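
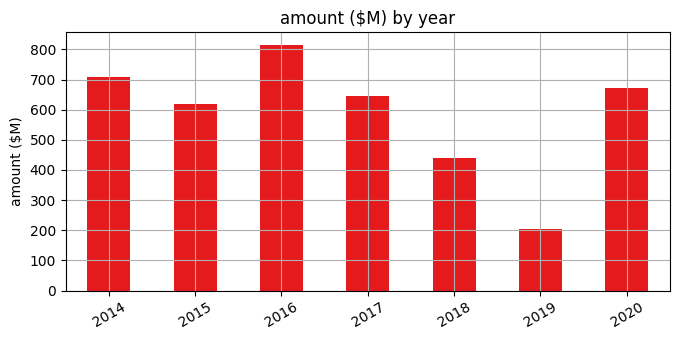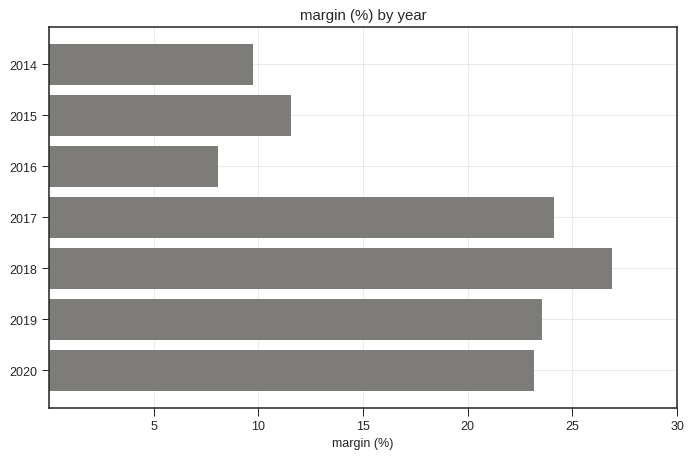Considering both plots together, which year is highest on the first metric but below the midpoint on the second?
2016

Chart 2 median margin (%) ≈ 25; below-median years: 2014, 2015, 2016. Among those, 2016 has the highest amount ($M) (≈ 800).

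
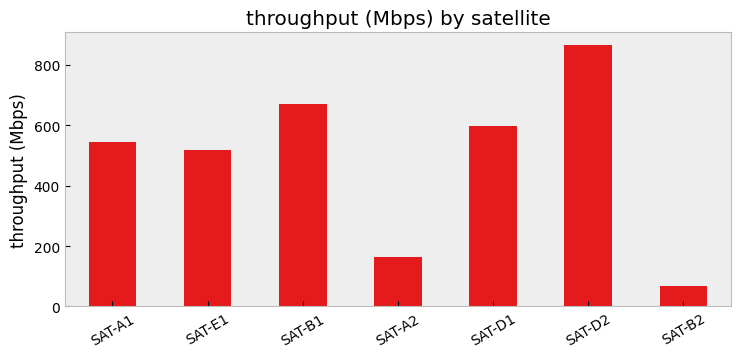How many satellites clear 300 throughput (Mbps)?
Above 300: SAT-A1, SAT-E1, SAT-B1, SAT-D1, SAT-D2.

5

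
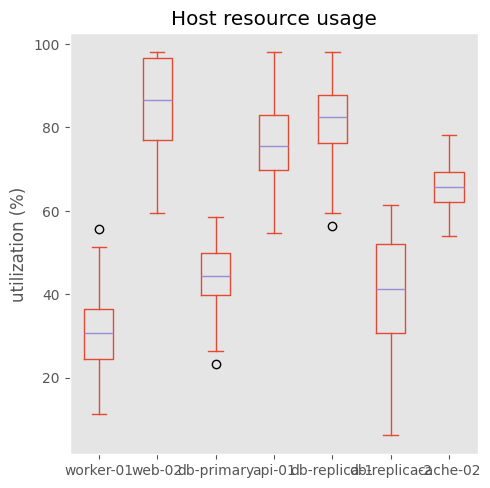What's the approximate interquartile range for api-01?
≈ 15

Q3 ≈ 85, Q1 ≈ 70; IQR ≈ 15.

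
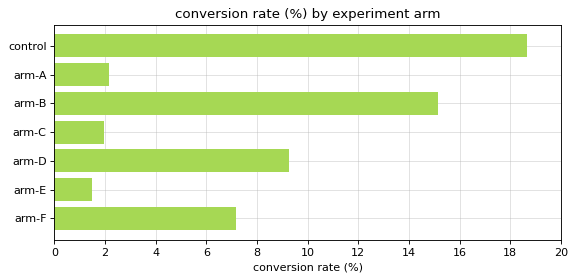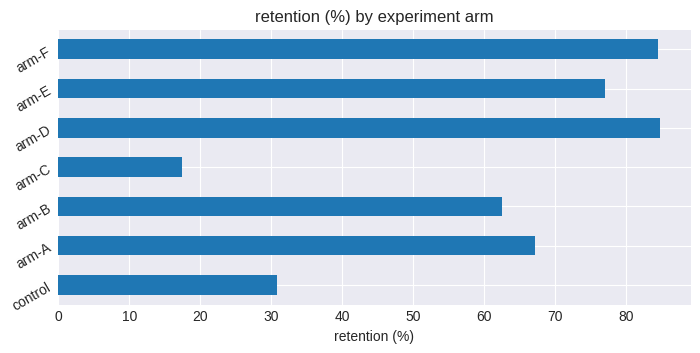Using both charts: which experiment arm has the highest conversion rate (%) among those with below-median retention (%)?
control

Chart 2 median retention (%) ≈ 70; below-median experiment arms: control, arm-B, arm-C. Among those, control has the highest conversion rate (%) (≈ 18).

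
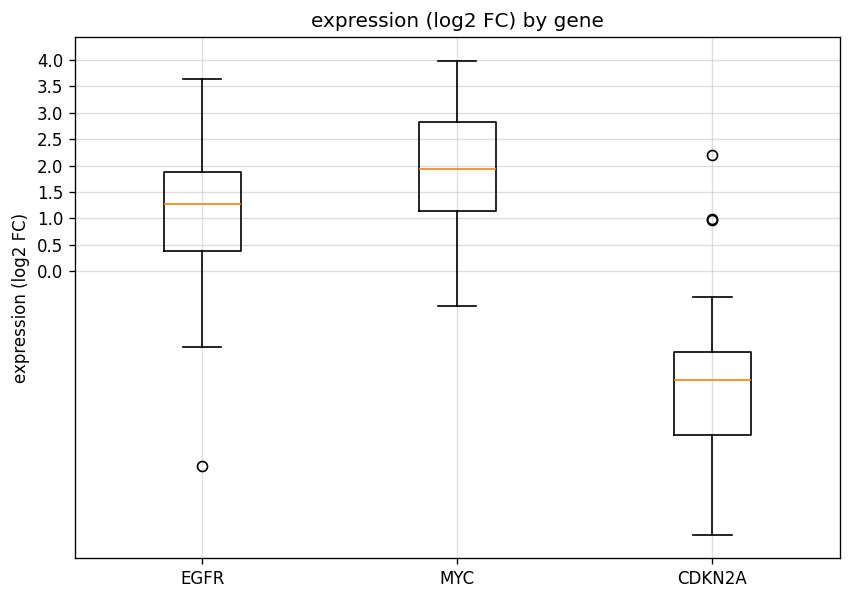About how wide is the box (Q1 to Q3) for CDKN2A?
≈ 1.5

Q3 ≈ -1.5, Q1 ≈ -3.0; IQR ≈ 1.5.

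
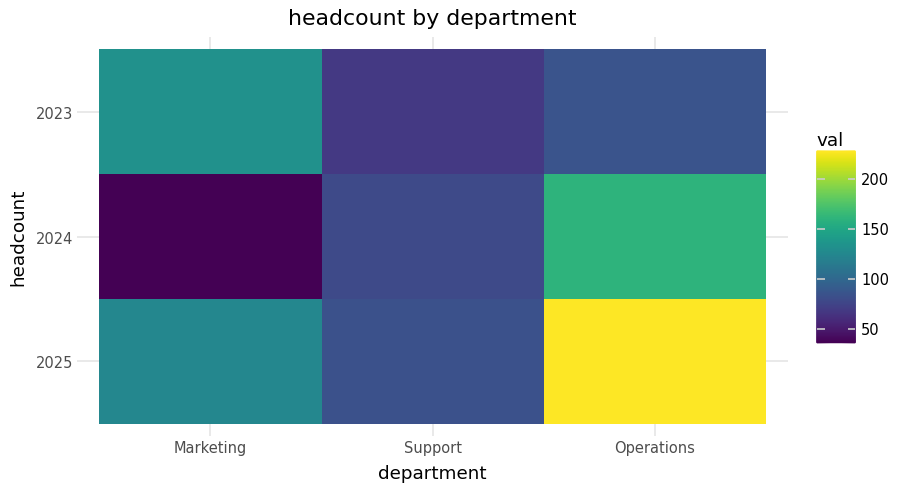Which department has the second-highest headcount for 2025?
Top 3 for 2025: Operations ≈ 220, Marketing ≈ 120, Support ≈ 80.

Marketing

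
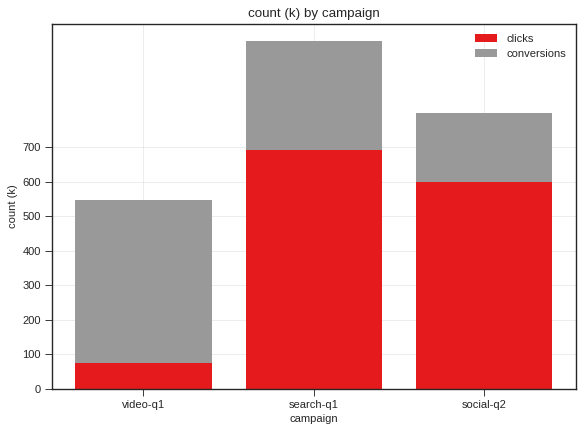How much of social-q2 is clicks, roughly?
clicks top ≈ 600, bottom ≈ 0; segment ≈ 600.

≈ 600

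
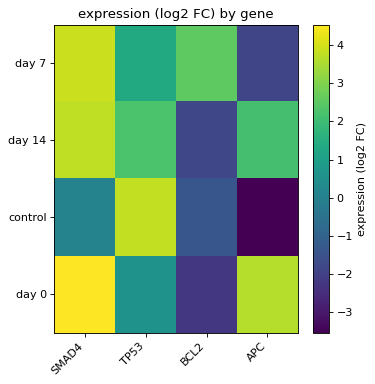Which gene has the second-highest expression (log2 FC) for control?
Top 3 for control: TP53 ≈ 4, SMAD4 ≈ 0, BCL2 ≈ -1.

SMAD4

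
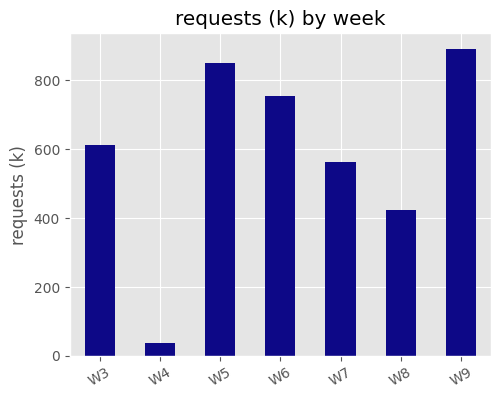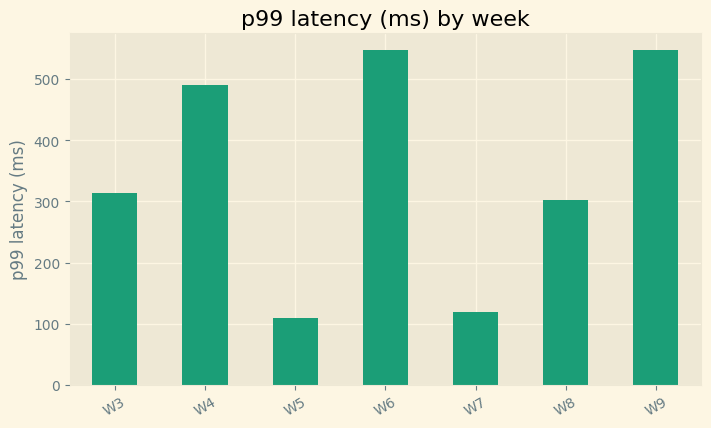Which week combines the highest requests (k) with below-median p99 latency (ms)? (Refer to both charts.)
W5

Chart 2 median p99 latency (ms) ≈ 300; below-median weeks: W5, W7, W8. Among those, W5 has the highest requests (k) (≈ 900).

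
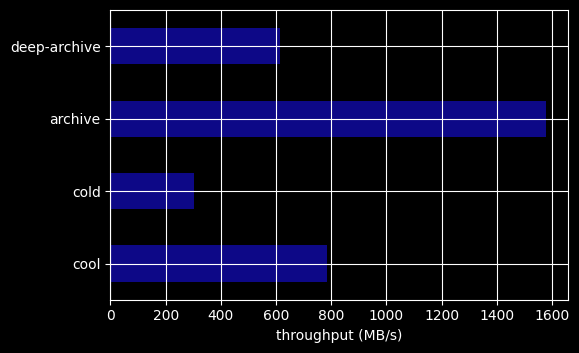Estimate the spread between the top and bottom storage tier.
Max archive ≈ 1600, min cold ≈ 400; range ≈ 1200.

≈ 1200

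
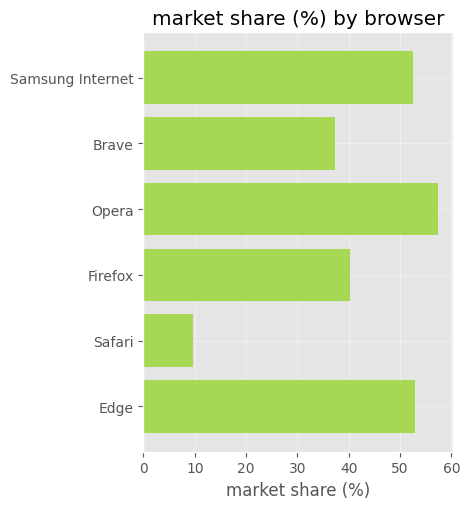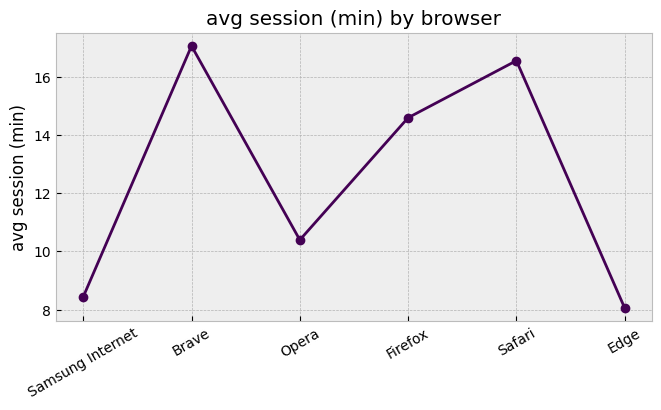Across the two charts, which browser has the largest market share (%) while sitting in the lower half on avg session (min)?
Chart 2 median avg session (min) ≈ 12; below-median browsers: Samsung Internet, Opera, Edge. Among those, Opera has the highest market share (%) (≈ 60).

Opera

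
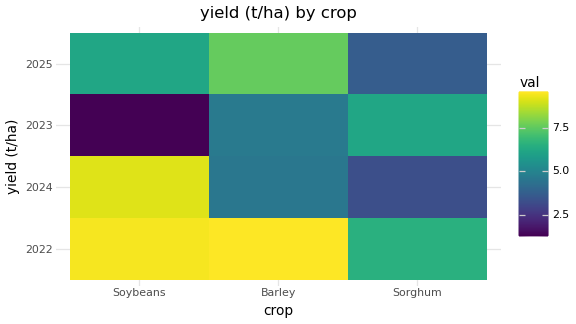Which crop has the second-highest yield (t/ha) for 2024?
Top 3 for 2024: Soybeans ≈ 9, Barley ≈ 5, Sorghum ≈ 3.

Barley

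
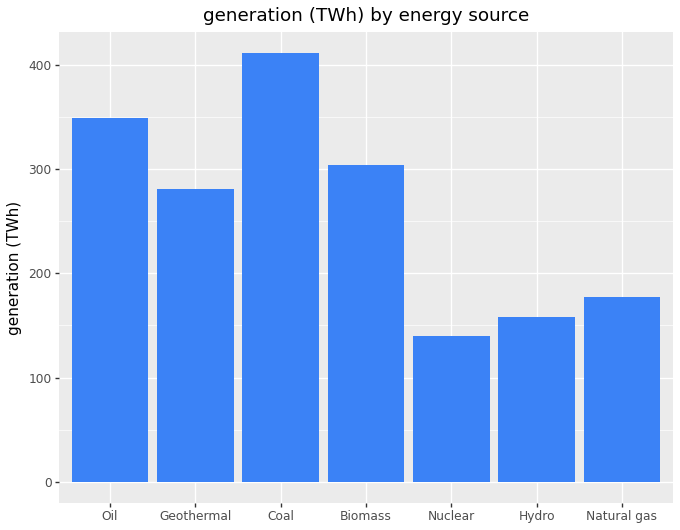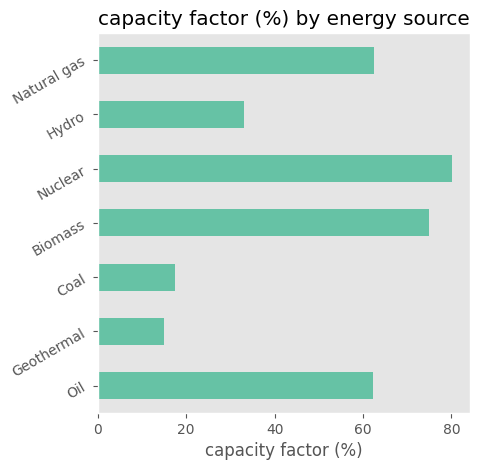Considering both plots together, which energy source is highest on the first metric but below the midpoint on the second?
Coal

Chart 2 median capacity factor (%) ≈ 60; below-median energy sources: Geothermal, Coal, Hydro. Among those, Coal has the highest generation (TWh) (≈ 400).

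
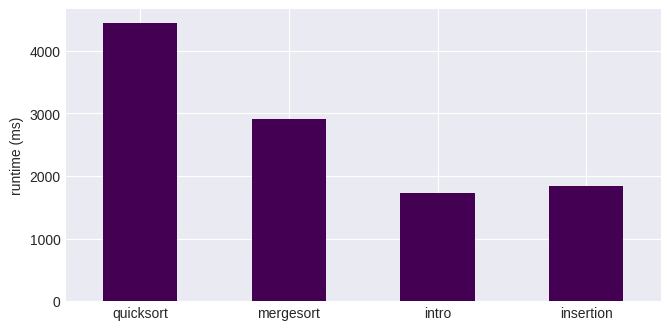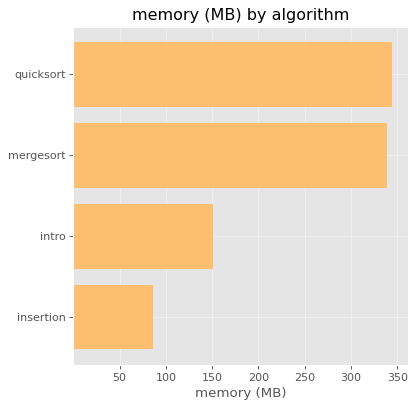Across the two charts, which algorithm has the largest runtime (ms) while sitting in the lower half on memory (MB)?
Chart 2 median memory (MB) ≈ 250; below-median algorithms: intro, insertion. Among those, insertion has the highest runtime (ms) (≈ 2000).

insertion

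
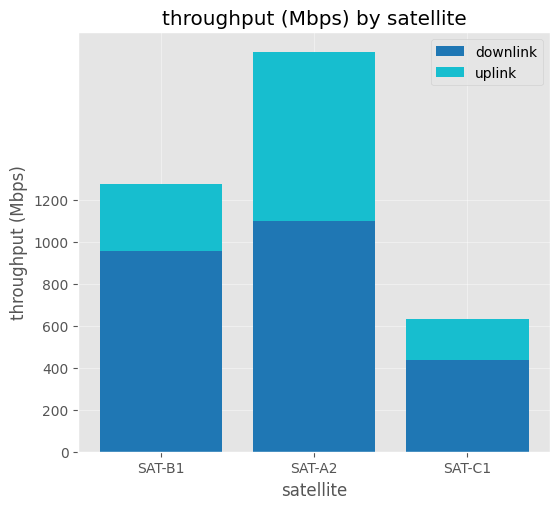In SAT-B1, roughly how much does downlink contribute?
downlink top ≈ 1000, bottom ≈ 0; segment ≈ 1000.

≈ 1000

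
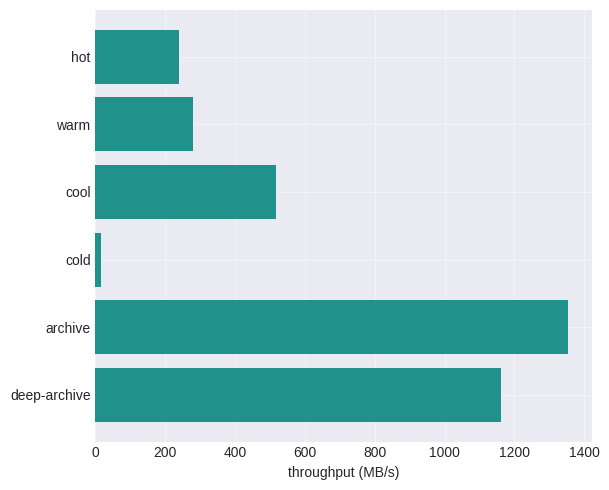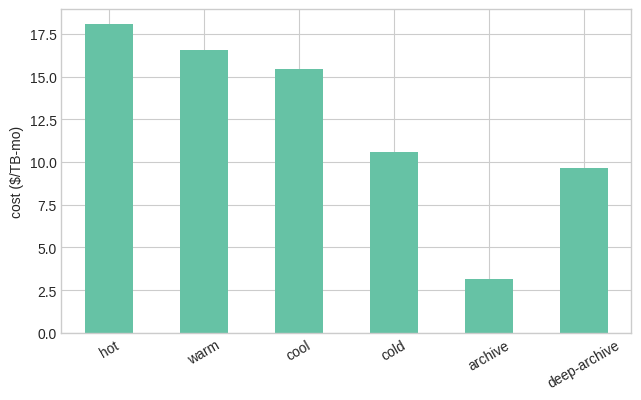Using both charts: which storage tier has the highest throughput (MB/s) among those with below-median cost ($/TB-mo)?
Chart 2 median cost ($/TB-mo) ≈ 14; below-median storage tiers: cold, archive, deep-archive. Among those, archive has the highest throughput (MB/s) (≈ 1400).

archive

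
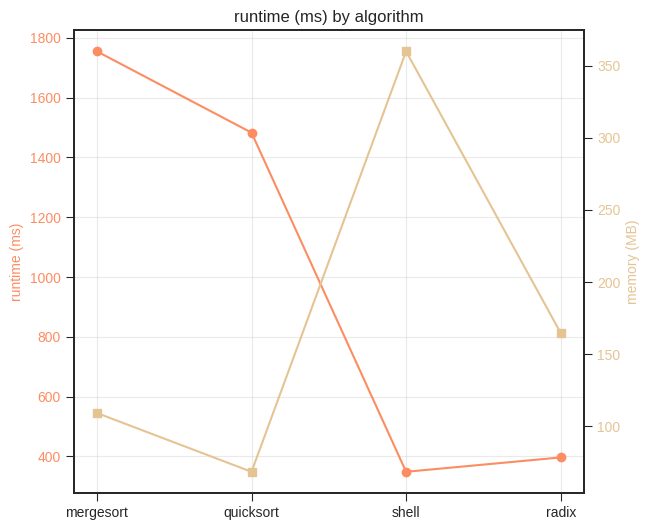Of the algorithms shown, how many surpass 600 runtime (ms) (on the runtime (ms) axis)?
2

Above 600: mergesort, quicksort.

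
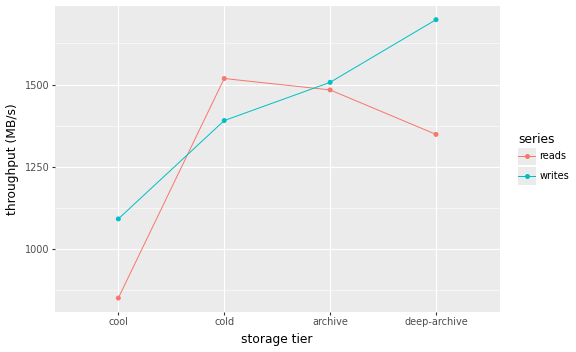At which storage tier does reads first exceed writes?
cool: reads ≈ 900 vs writes ≈ 1100 (not yet); cold: reads ≈ 1500 vs writes ≈ 1400 (first crossover).

cold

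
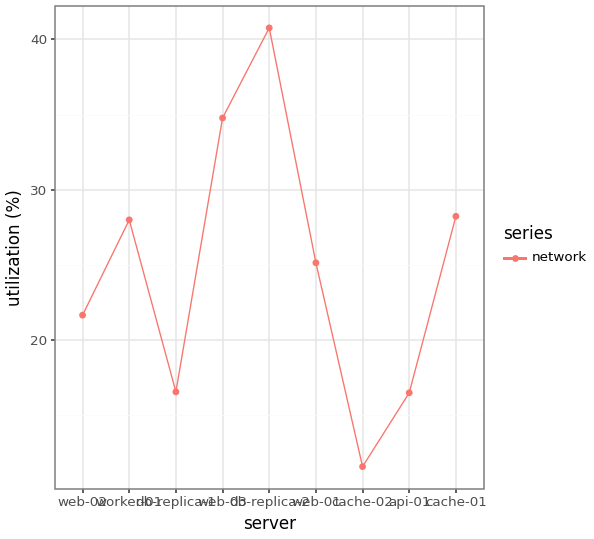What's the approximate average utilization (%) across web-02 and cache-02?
≈ 15

(20 + 10) / 2 ≈ 15.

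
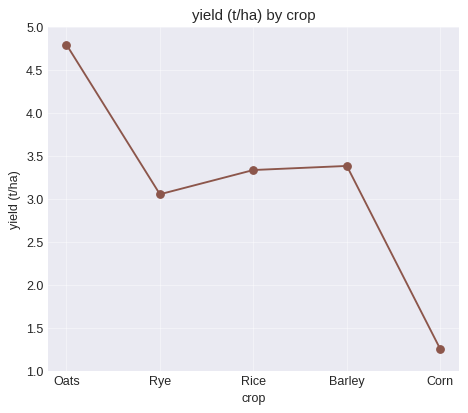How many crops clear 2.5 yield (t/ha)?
Above 2.5: Oats, Rye, Rice, Barley.

4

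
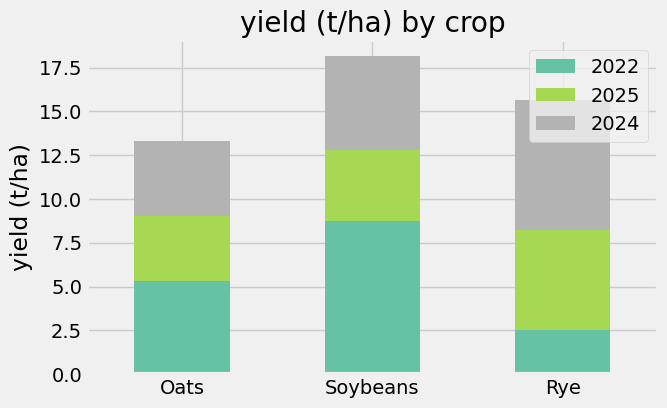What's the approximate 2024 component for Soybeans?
≈ 6

2024 top ≈ 18, bottom ≈ 12; segment ≈ 6.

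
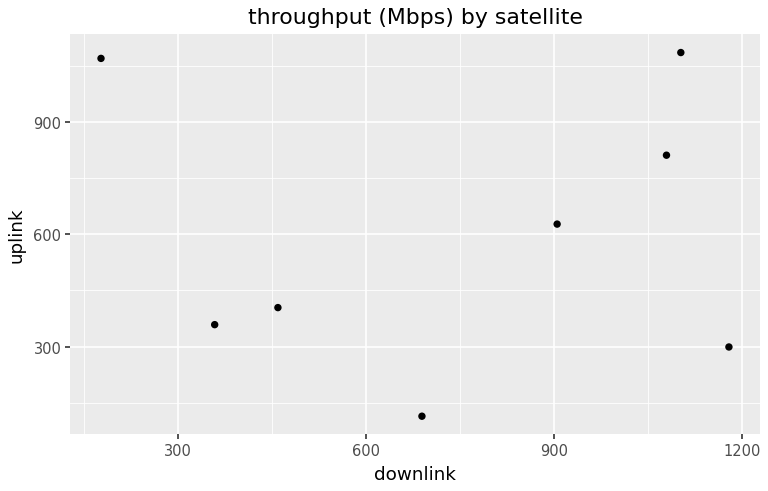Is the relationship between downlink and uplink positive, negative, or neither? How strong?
no clear correlation

Points are roughly uncorrelated; weak (|r| ≈ 0.0).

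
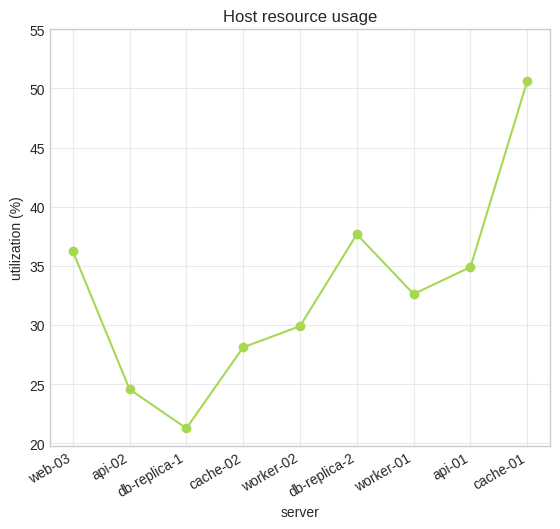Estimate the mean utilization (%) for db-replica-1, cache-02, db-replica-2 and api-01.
≈ 31

(20 + 30 + 40 + 35) / 4 ≈ 31.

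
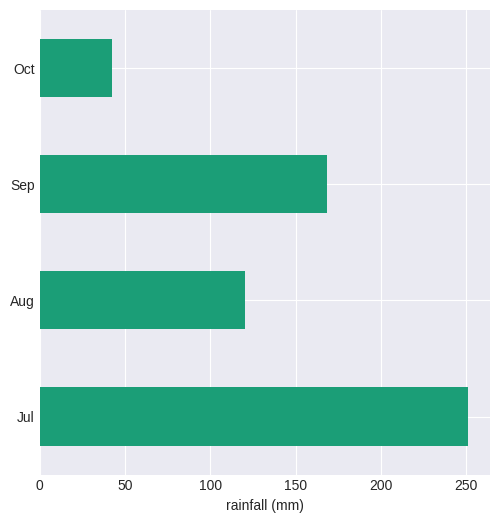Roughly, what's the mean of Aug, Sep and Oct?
(125 + 175 + 50) / 3 ≈ 117.

≈ 117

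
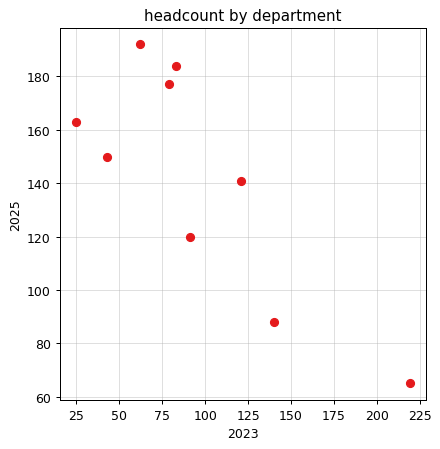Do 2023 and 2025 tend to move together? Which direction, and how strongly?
negative, strong

Points are negatively correlated; strong (|r| ≈ 0.8).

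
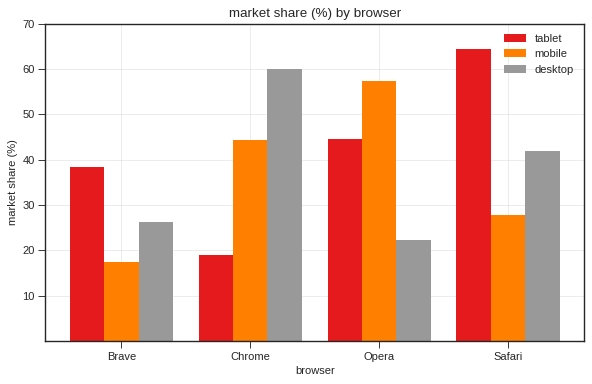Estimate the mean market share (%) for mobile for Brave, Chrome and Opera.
≈ 40

(20 + 40 + 60) / 3 ≈ 40.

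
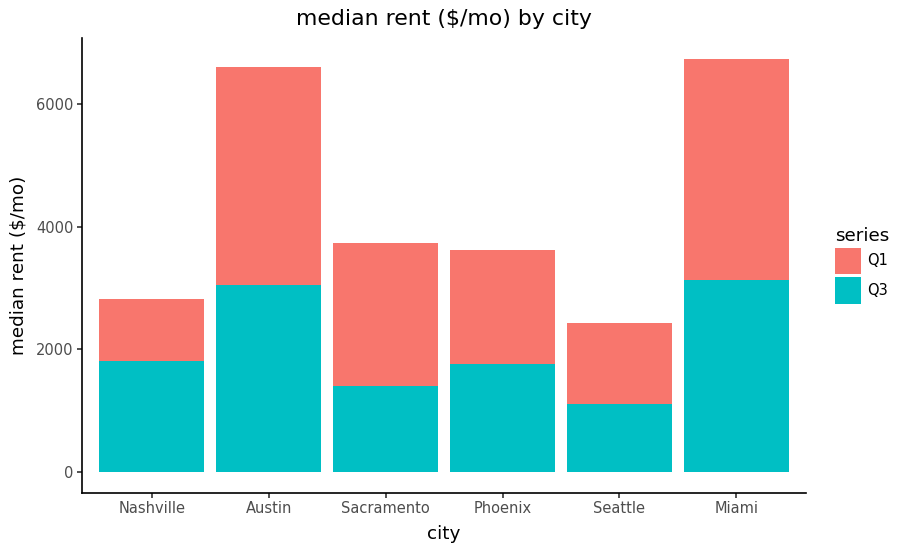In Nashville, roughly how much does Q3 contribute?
Q3 top ≈ 2000, bottom ≈ 0; segment ≈ 2000.

≈ 2000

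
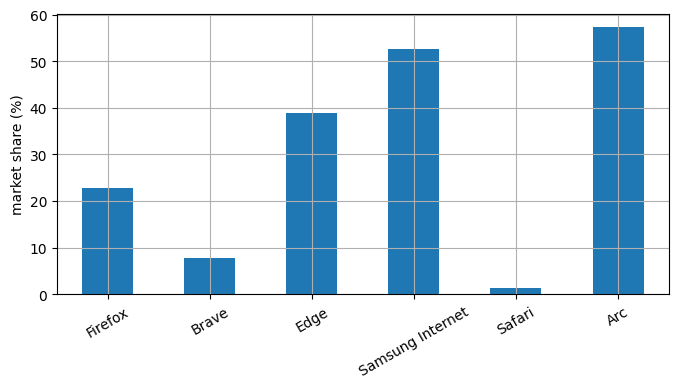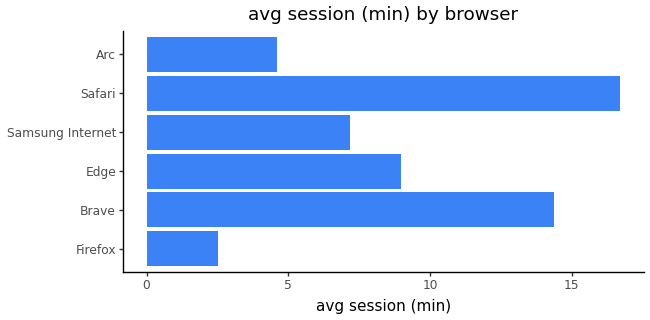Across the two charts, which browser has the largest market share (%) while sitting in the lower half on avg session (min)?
Chart 2 median avg session (min) ≈ 8; below-median browsers: Firefox, Samsung Internet, Arc. Among those, Arc has the highest market share (%) (≈ 60).

Arc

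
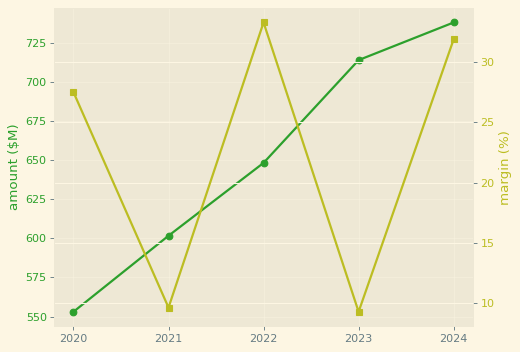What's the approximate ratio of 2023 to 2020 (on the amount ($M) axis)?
≈ 1.29×

2023 ≈ 720, 2020 ≈ 560; 720/560 ≈ 1.29.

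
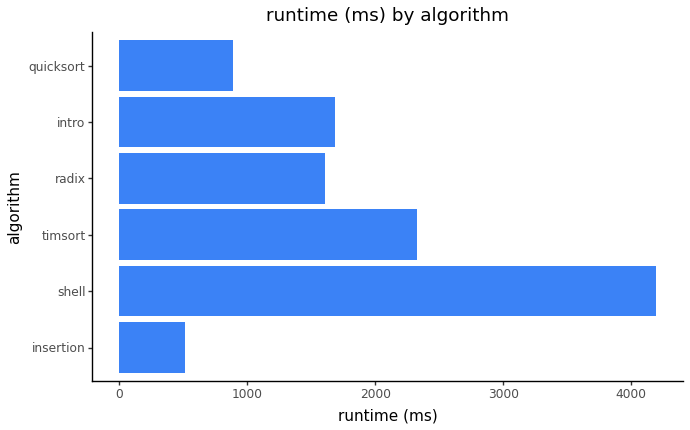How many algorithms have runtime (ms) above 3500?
1

Above 3500: shell.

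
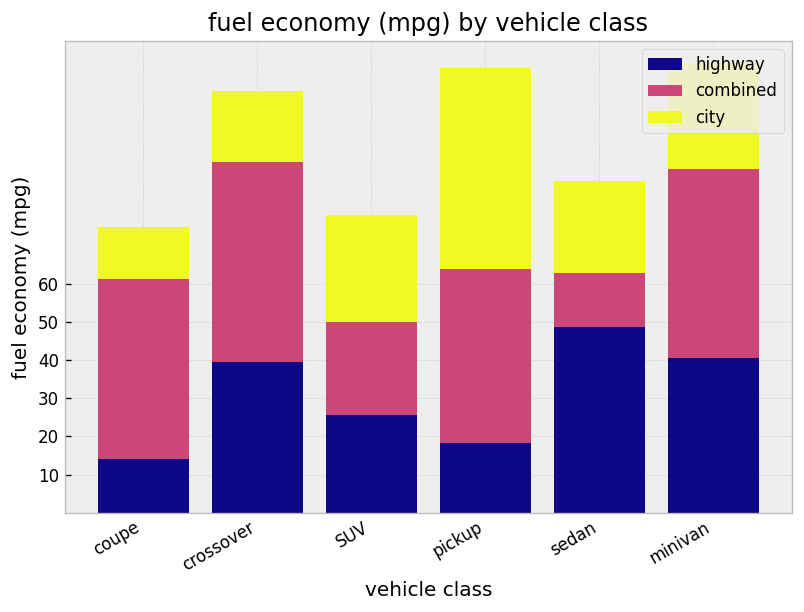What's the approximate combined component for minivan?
combined top ≈ 90, bottom ≈ 40; segment ≈ 50.

≈ 50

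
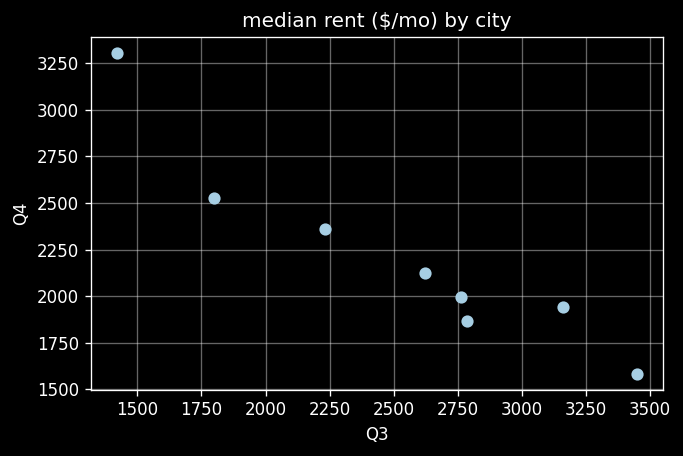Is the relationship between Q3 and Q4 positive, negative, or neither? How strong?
Points are negatively correlated; strong (|r| ≈ 0.9).

negative, strong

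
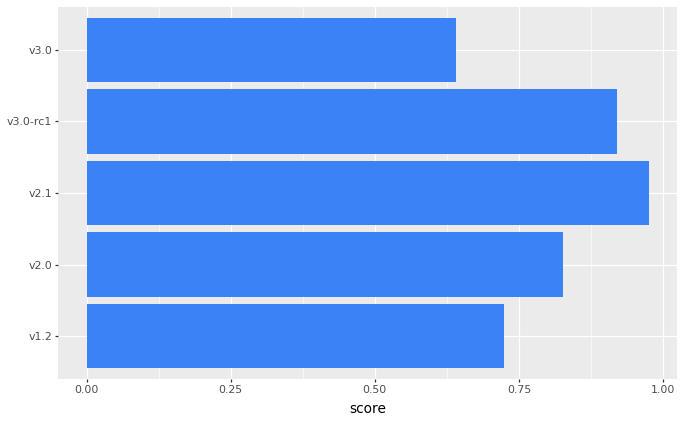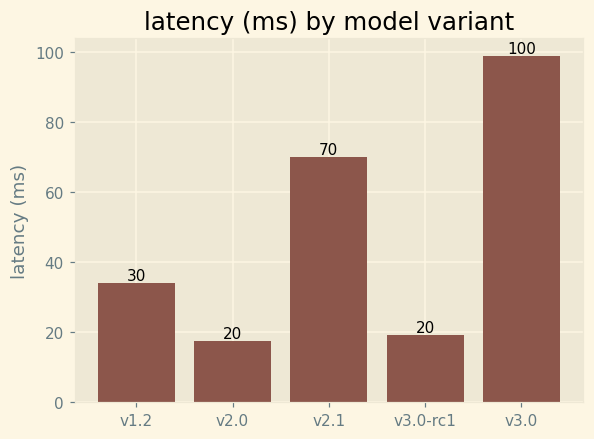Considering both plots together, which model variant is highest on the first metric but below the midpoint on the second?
Chart 2 median latency (ms) ≈ 30; below-median model variants: v2.0, v3.0-rc1. Among those, v3.0-rc1 has the highest score (≈ 0.9).

v3.0-rc1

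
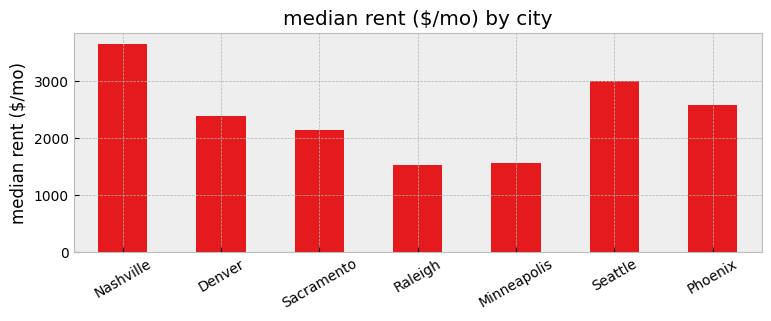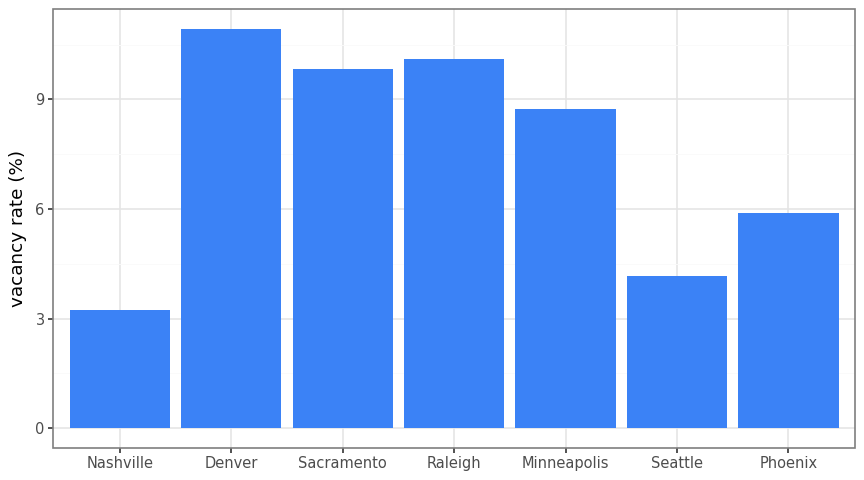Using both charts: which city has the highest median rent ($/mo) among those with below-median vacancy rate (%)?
Chart 2 median vacancy rate (%) ≈ 8; below-median cities: Nashville, Seattle, Phoenix. Among those, Nashville has the highest median rent ($/mo) (≈ 3500).

Nashville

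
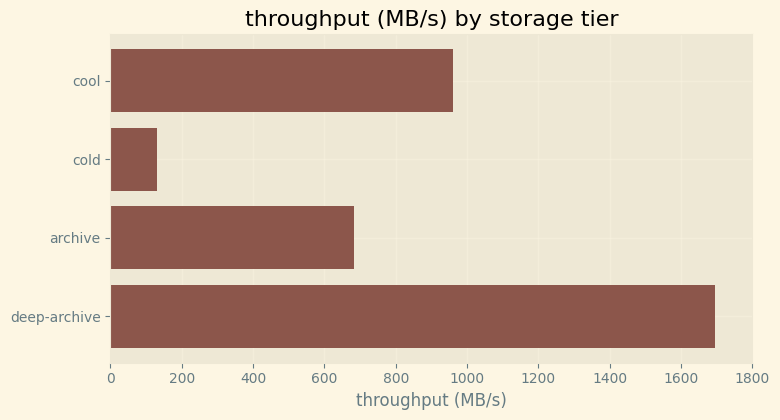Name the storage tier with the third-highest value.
archive

Top 4: deep-archive ≈ 1600, cool ≈ 1000, archive ≈ 600, cold ≈ 200.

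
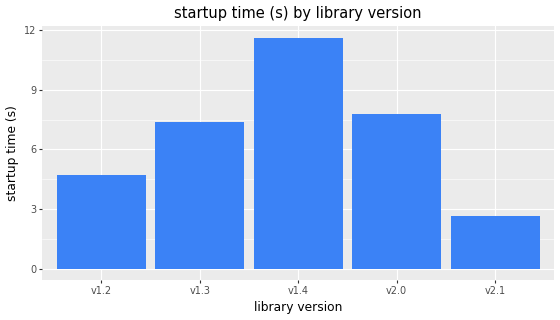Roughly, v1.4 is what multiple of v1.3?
v1.4 ≈ 12, v1.3 ≈ 7; 12/7 ≈ 1.71.

≈ 1.71×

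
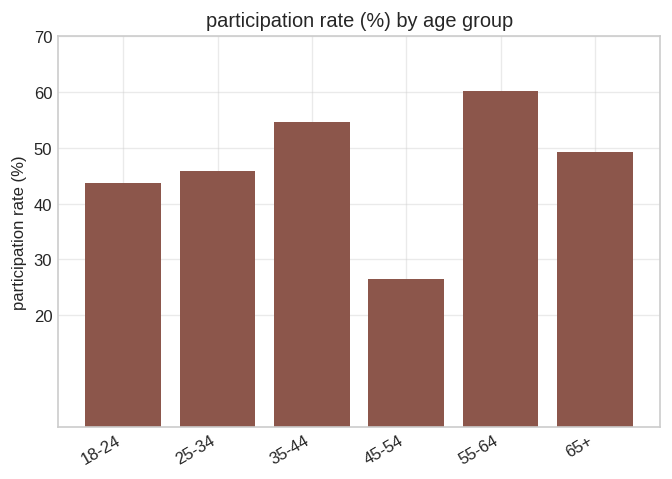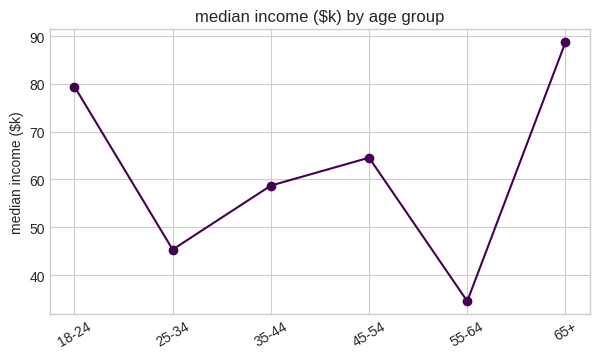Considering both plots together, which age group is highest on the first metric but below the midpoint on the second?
Chart 2 median median income ($k) ≈ 60; below-median age groups: 25-34, 35-44, 55-64. Among those, 55-64 has the highest participation rate (%) (≈ 60).

55-64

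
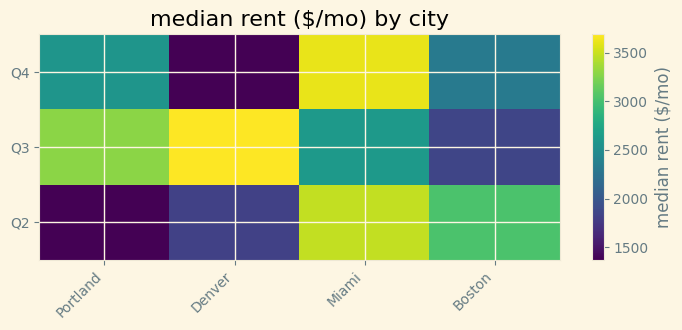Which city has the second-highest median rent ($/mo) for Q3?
Portland

Top 3 for Q3: Denver ≈ 3600, Portland ≈ 3200, Miami ≈ 2600.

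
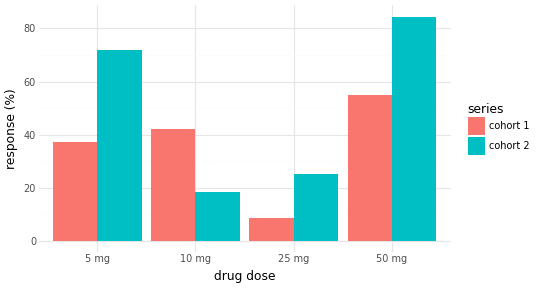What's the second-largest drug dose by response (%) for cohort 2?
5 mg

Top 3 for cohort 2: 50 mg ≈ 80, 5 mg ≈ 70, 25 mg ≈ 30.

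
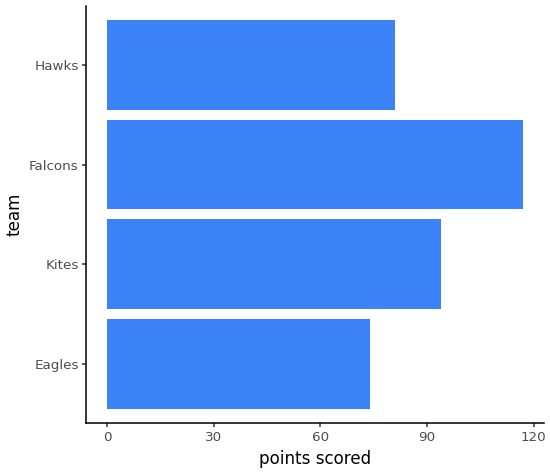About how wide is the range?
≈ 50

Max Falcons ≈ 120, min Eagles ≈ 70; range ≈ 50.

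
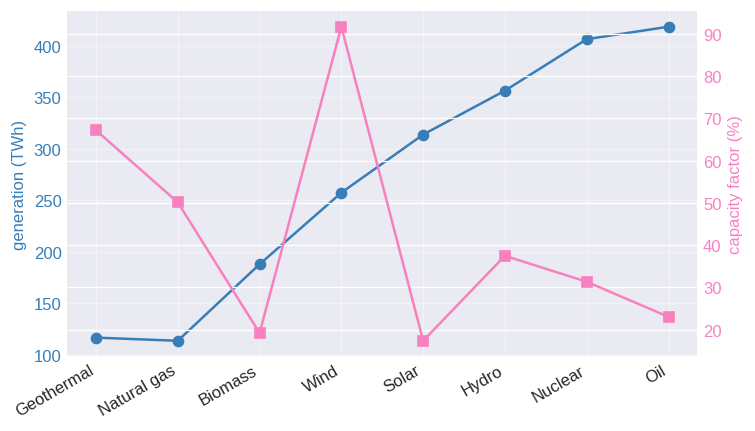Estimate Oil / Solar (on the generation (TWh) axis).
Oil ≈ 400, Solar ≈ 300; 400/300 ≈ 1.33.

≈ 1.33×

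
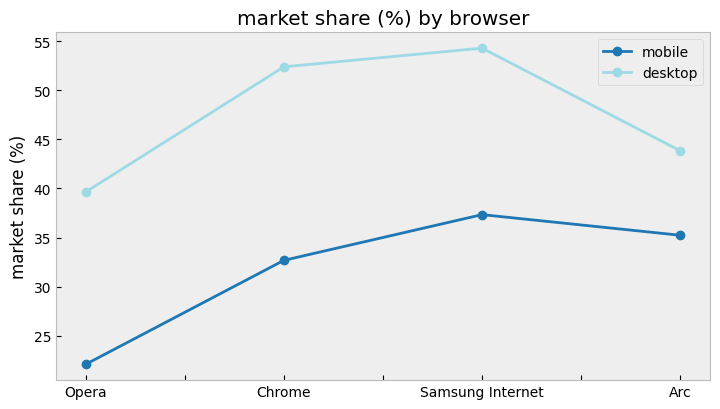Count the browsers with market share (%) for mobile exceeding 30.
Above 30: Chrome, Samsung Internet, Arc.

3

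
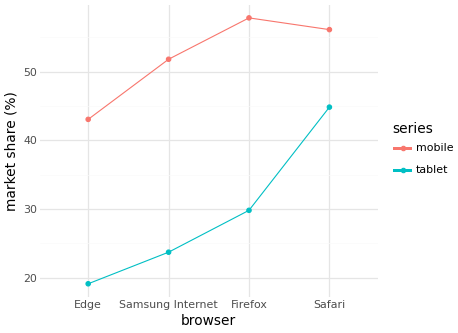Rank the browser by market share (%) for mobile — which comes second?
Safari

Top 3 for mobile: Firefox ≈ 60, Safari ≈ 55, Samsung Internet ≈ 50.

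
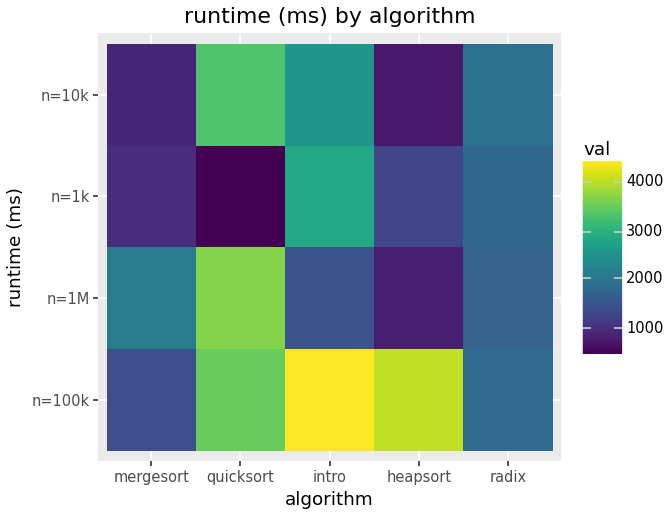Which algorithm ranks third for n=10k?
Top 4 for n=10k: quicksort ≈ 3500, intro ≈ 2500, radix ≈ 2000, mergesort ≈ 1000.

radix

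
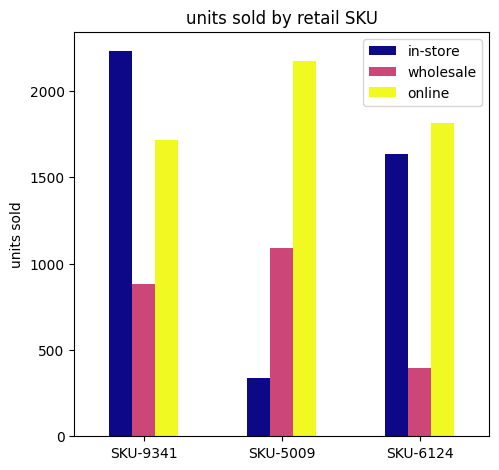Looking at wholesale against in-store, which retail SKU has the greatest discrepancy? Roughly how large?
SKU-9341: wholesale ≈ 800, in-store ≈ 2200 → gap ≈ 1400. Next-largest (SKU-6124) is only ≈ 1200.

SKU-9341, ≈ 1400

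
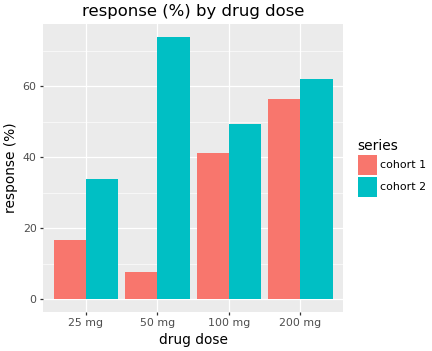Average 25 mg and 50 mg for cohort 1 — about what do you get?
≈ 15

(20 + 10) / 2 ≈ 15.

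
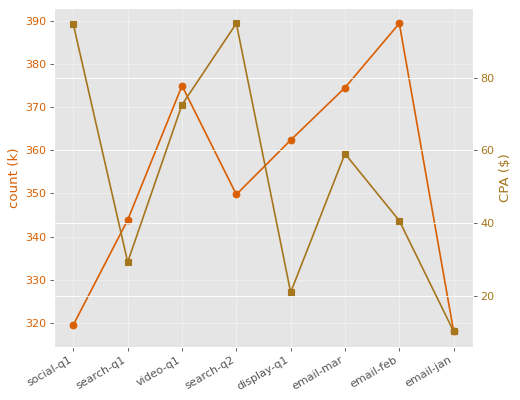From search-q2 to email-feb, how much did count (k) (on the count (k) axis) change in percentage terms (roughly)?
≈ +11.4%

search-q2 ≈ 350, email-feb ≈ 390; (390 − 350) / 350 ≈ +11.4%.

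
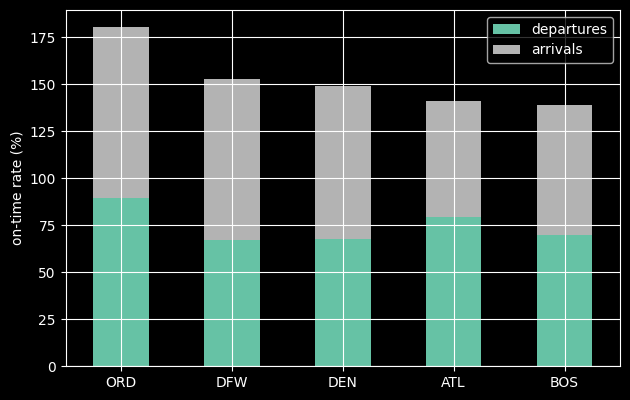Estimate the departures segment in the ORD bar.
departures top ≈ 80, bottom ≈ 0; segment ≈ 80.

≈ 80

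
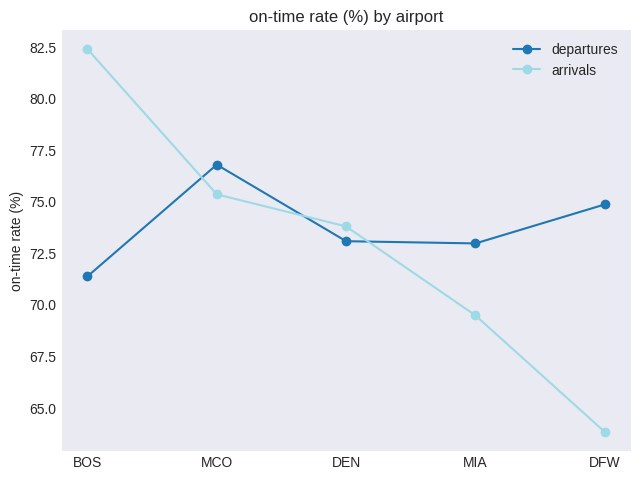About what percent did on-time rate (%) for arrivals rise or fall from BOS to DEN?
BOS ≈ 82, DEN ≈ 74; (74 − 82) / 82 ≈ -9.8%.

≈ -9.8%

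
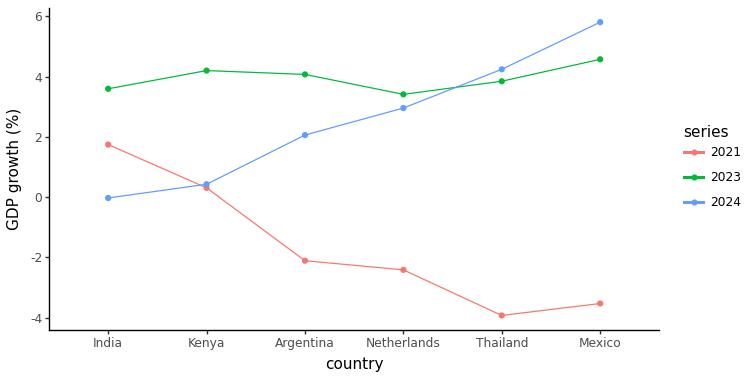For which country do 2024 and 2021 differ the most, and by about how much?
Mexico: 2024 ≈ 6, 2021 ≈ -4 → gap ≈ 10. Next-largest (Thailand) is only ≈ 8.

Mexico, ≈ 10 %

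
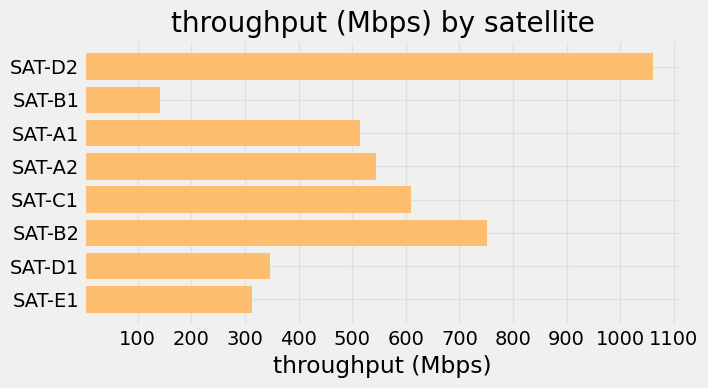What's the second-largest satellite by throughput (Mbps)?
SAT-B2

Top 3: SAT-D2 ≈ 1100, SAT-B2 ≈ 800, SAT-C1 ≈ 600.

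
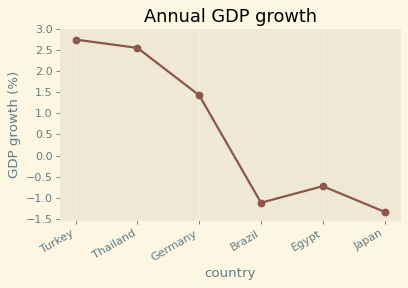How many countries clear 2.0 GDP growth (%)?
2

Above 2.0: Turkey, Thailand.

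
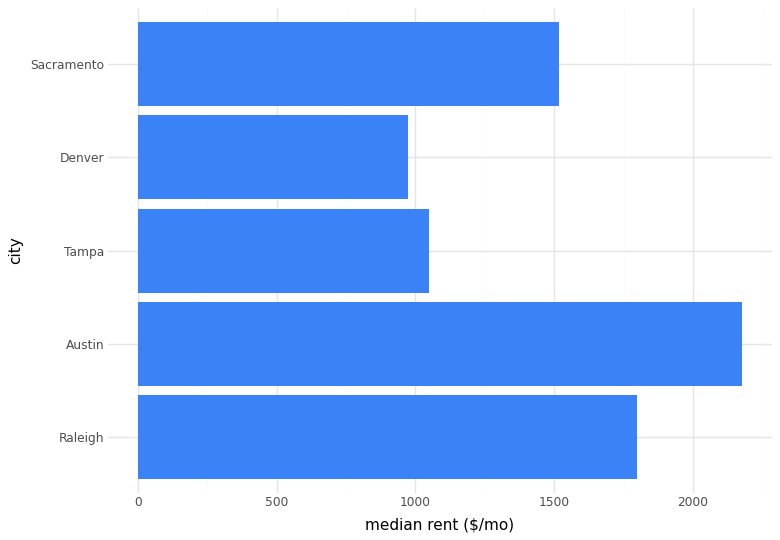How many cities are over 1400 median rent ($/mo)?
Above 1400: Raleigh, Austin, Sacramento.

3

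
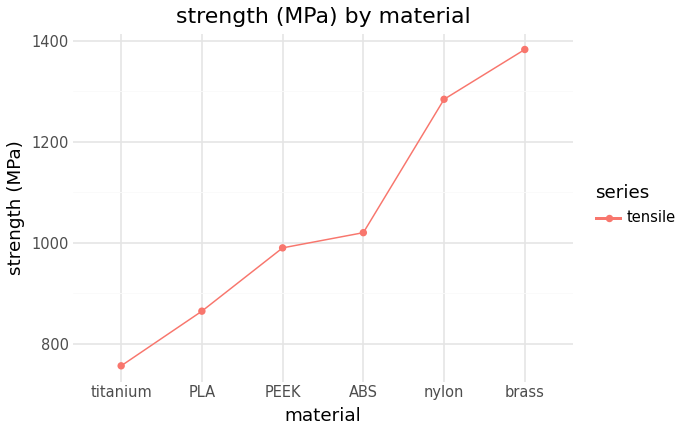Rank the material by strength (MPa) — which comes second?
Top 3: brass ≈ 1400, nylon ≈ 1300, ABS ≈ 1000.

nylon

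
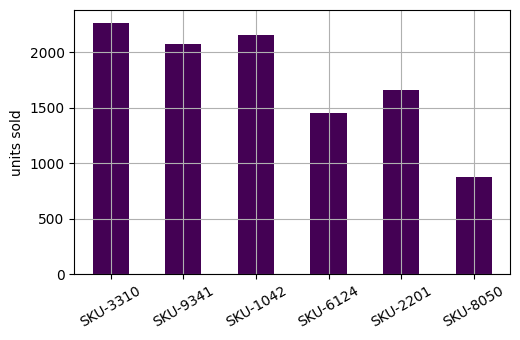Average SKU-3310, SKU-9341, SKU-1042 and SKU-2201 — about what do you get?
(2200 + 2000 + 2200 + 1600) / 4 ≈ 2000.

≈ 2000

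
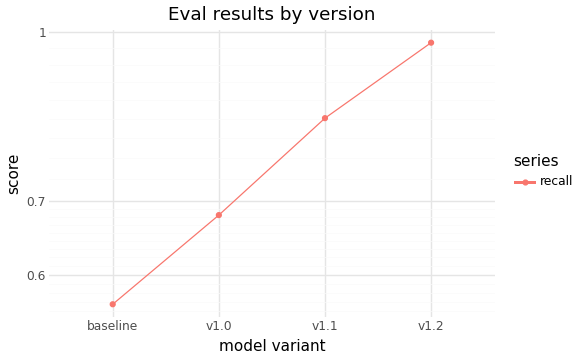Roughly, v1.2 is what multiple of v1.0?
≈ 1.43×

v1.2 ≈ 1.00, v1.0 ≈ 0.70; 1.00/0.70 ≈ 1.43.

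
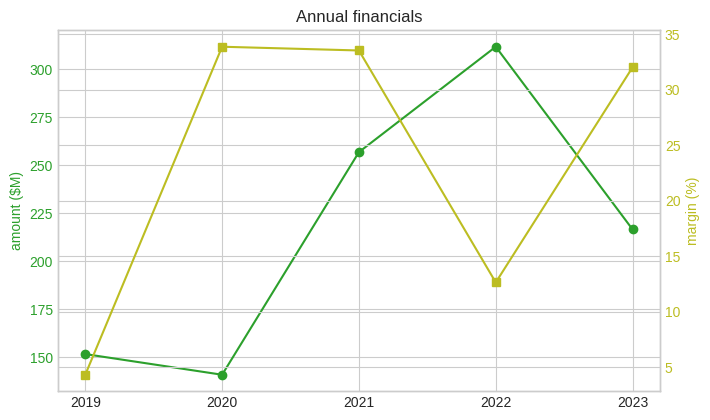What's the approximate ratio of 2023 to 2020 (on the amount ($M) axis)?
2023 ≈ 220, 2020 ≈ 140; 220/140 ≈ 1.57.

≈ 1.57×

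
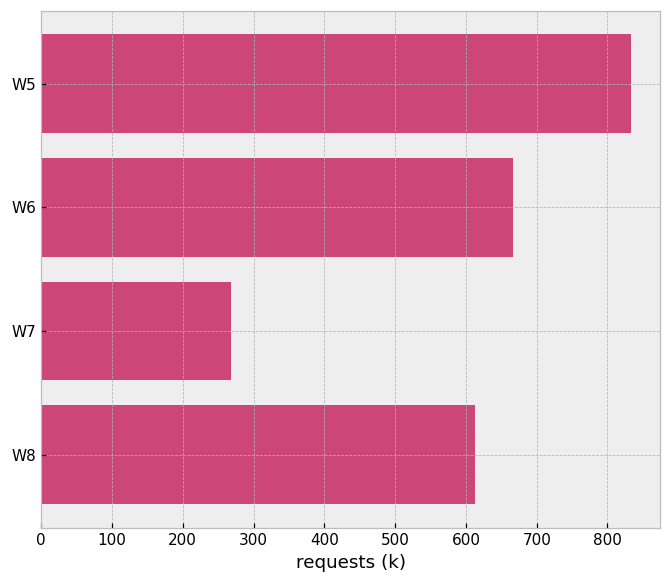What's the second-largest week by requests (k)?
W6

Top 3: W5 ≈ 800, W6 ≈ 700, W8 ≈ 600.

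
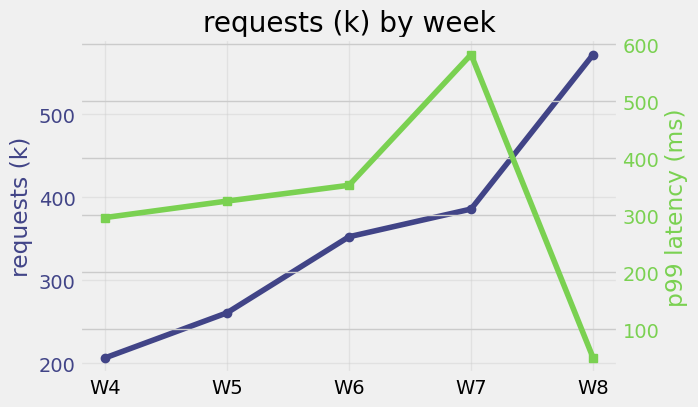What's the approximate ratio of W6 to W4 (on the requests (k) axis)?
≈ 1.75×

W6 ≈ 350, W4 ≈ 200; 350/200 ≈ 1.75.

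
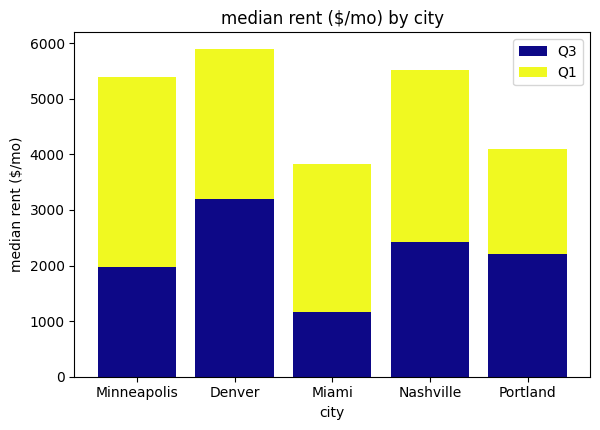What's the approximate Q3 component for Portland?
≈ 2000

Q3 top ≈ 2000, bottom ≈ 0; segment ≈ 2000.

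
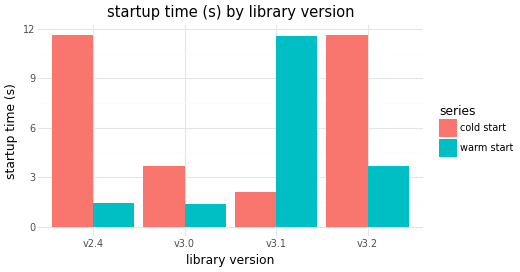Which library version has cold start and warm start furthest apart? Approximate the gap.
v2.4: cold start ≈ 12, warm start ≈ 1 → gap ≈ 11. Next-largest (v3.1) is only ≈ 10.

v2.4, ≈ 11 s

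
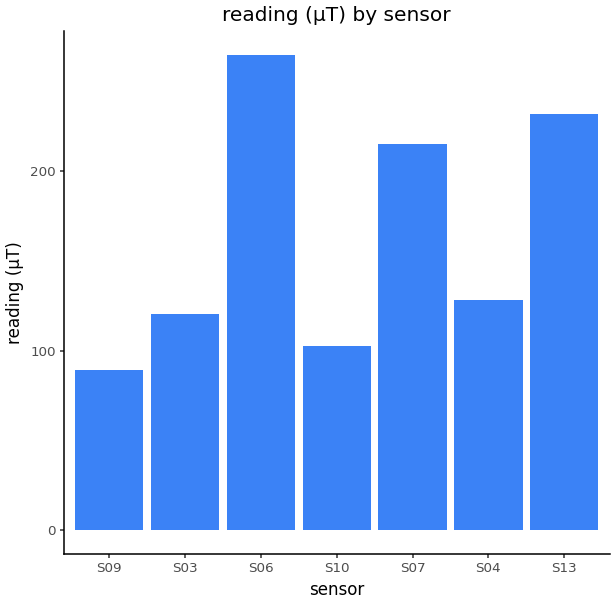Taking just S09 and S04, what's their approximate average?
(100 + 125) / 2 ≈ 112.

≈ 112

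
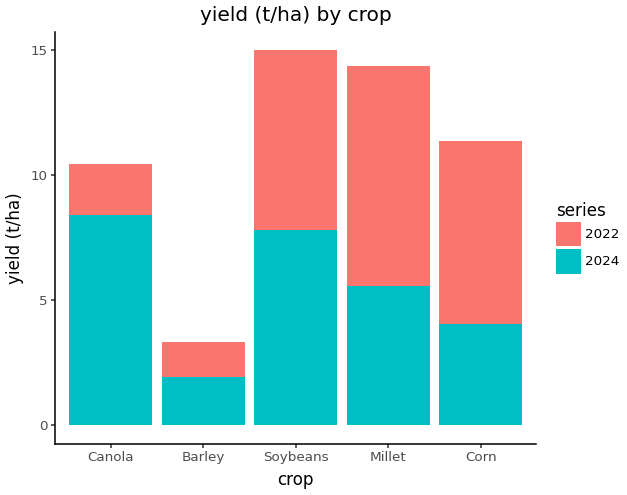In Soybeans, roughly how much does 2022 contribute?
≈ 6

2022 top ≈ 14, bottom ≈ 8; segment ≈ 6.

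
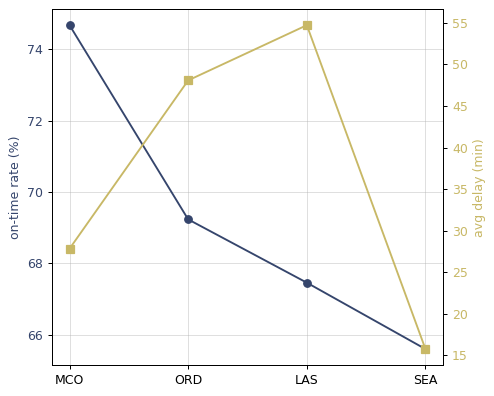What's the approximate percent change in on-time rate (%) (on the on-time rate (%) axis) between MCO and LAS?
MCO ≈ 75, LAS ≈ 67; (67 − 75) / 75 ≈ -10.7%.

≈ -10.7%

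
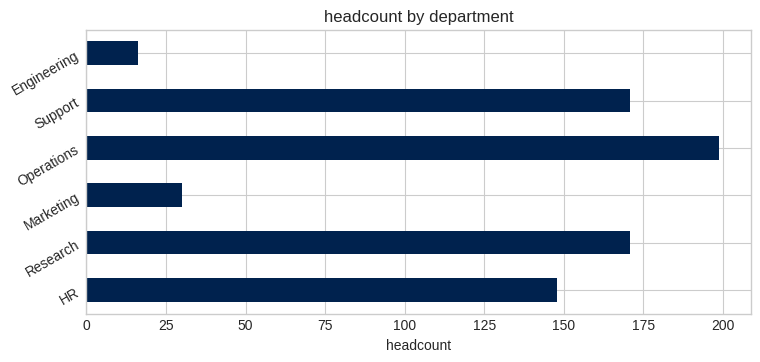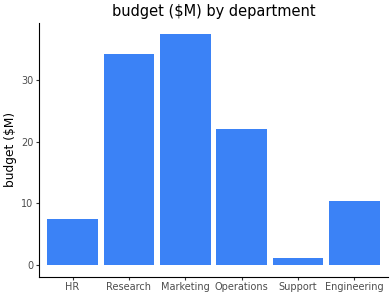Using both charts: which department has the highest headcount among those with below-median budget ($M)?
Support

Chart 2 median budget ($M) ≈ 15; below-median departments: HR, Support, Engineering. Among those, Support has the highest headcount (≈ 180).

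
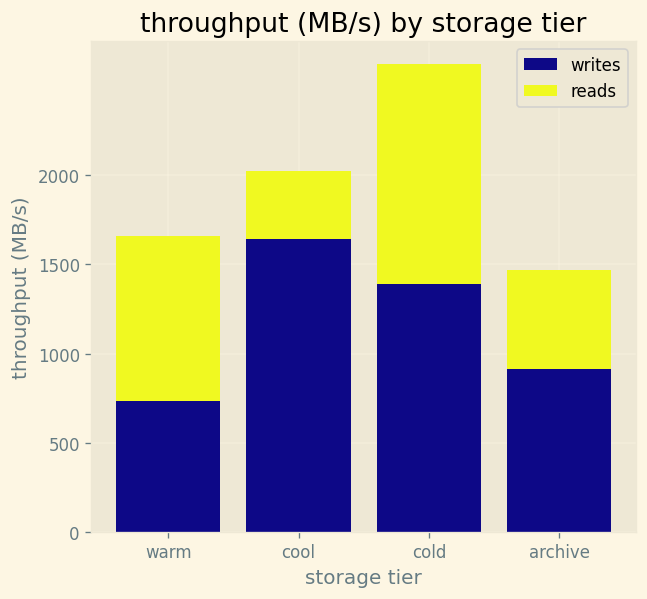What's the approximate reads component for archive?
reads top ≈ 1500, bottom ≈ 1000; segment ≈ 500.

≈ 500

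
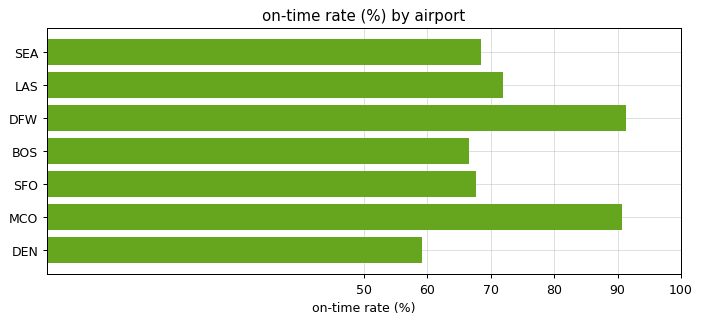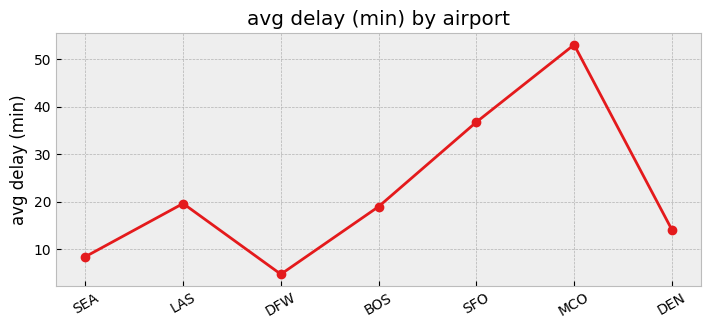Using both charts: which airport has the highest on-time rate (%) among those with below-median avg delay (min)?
Chart 2 median avg delay (min) ≈ 20; below-median airports: SEA, DFW, DEN. Among those, DFW has the highest on-time rate (%) (≈ 90).

DFW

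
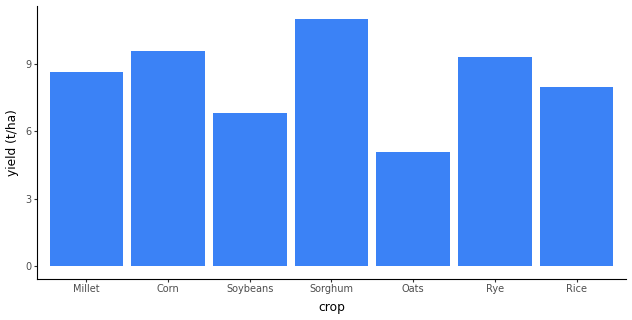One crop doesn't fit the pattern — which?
Oats

Oats ≈ 5; the rest sit between ≈ 7 and ≈ 11.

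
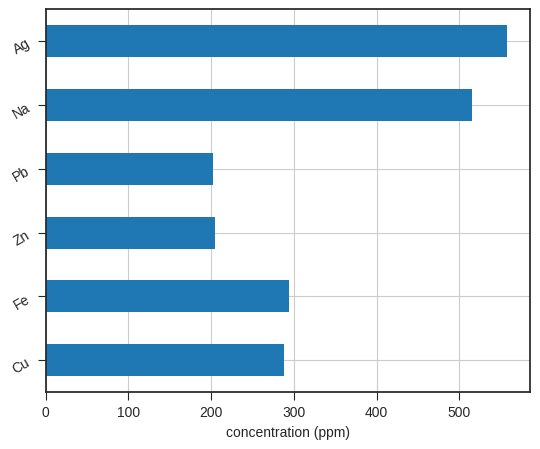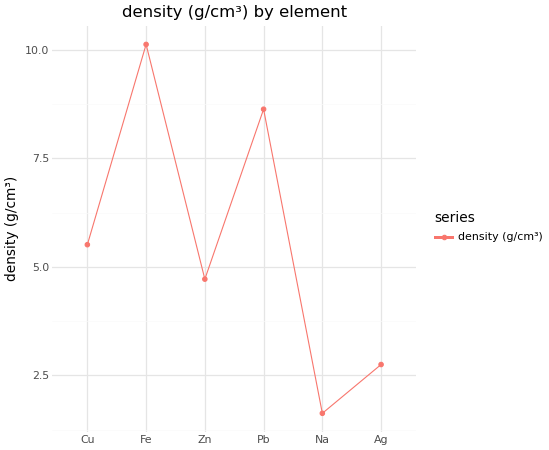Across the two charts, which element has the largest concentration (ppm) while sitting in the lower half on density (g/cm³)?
Ag

Chart 2 median density (g/cm³) ≈ 5; below-median elements: Zn, Na, Ag. Among those, Ag has the highest concentration (ppm) (≈ 600).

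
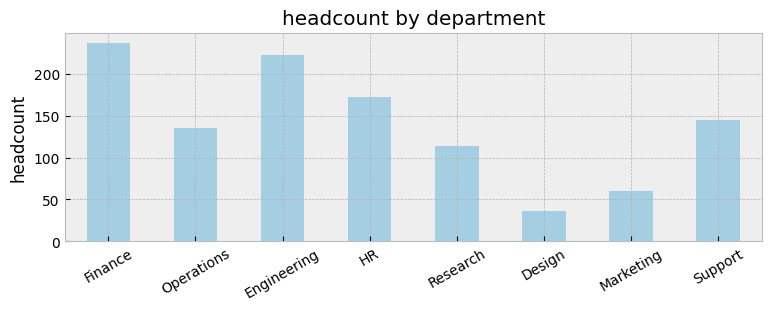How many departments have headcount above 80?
6

Above 80: Finance, Operations, Engineering, HR, Research, Support.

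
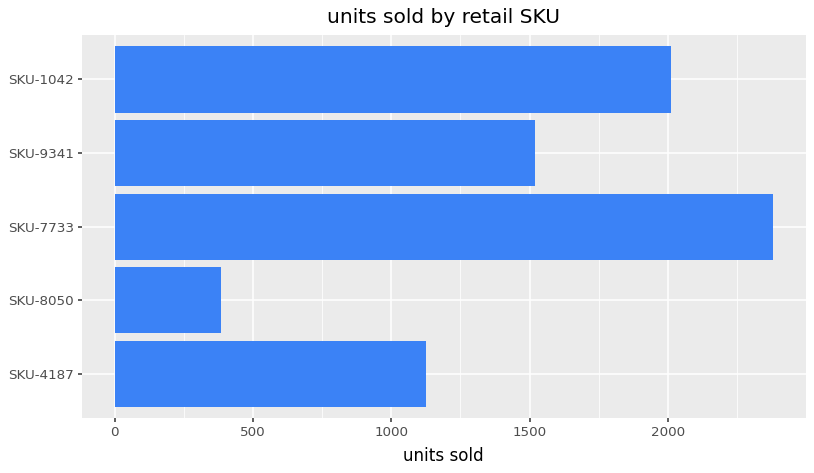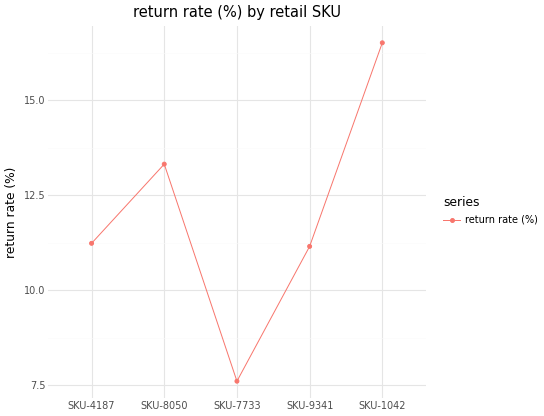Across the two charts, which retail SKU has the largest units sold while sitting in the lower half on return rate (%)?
Chart 2 median return rate (%) ≈ 12; below-median retail SKUs: SKU-7733, SKU-9341. Among those, SKU-7733 has the highest units sold (≈ 2500).

SKU-7733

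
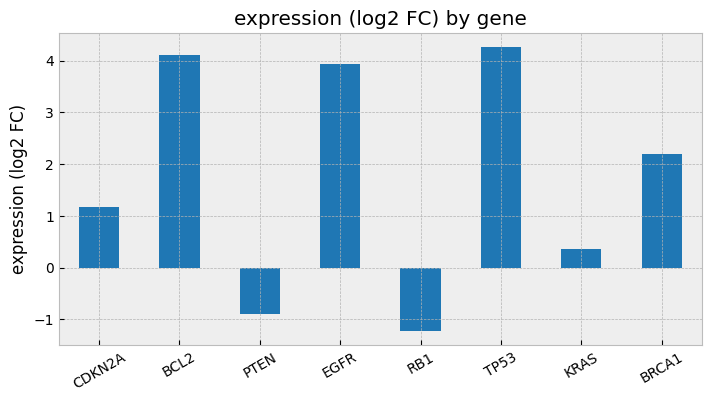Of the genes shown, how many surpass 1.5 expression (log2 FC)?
Above 1.5: BCL2, EGFR, TP53, BRCA1.

4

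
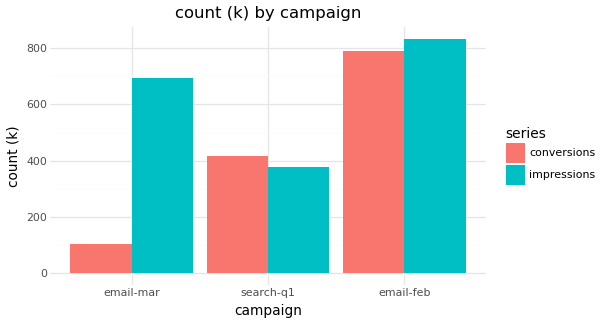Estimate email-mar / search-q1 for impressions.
≈ 1.75×

email-mar ≈ 700, search-q1 ≈ 400; 700/400 ≈ 1.75.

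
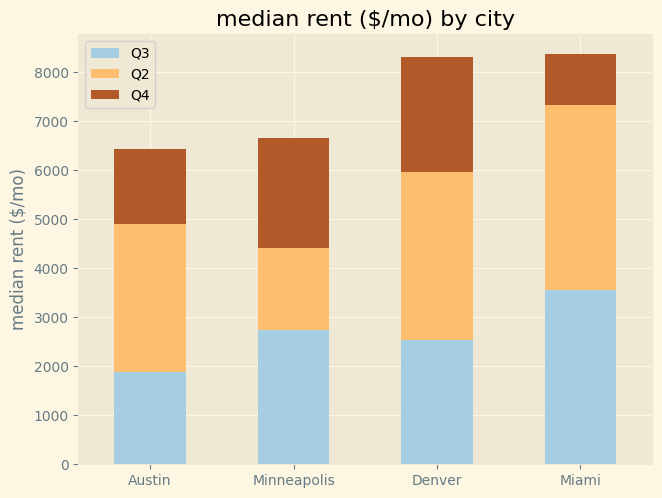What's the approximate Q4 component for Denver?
≈ 2000

Q4 top ≈ 8000, bottom ≈ 6000; segment ≈ 2000.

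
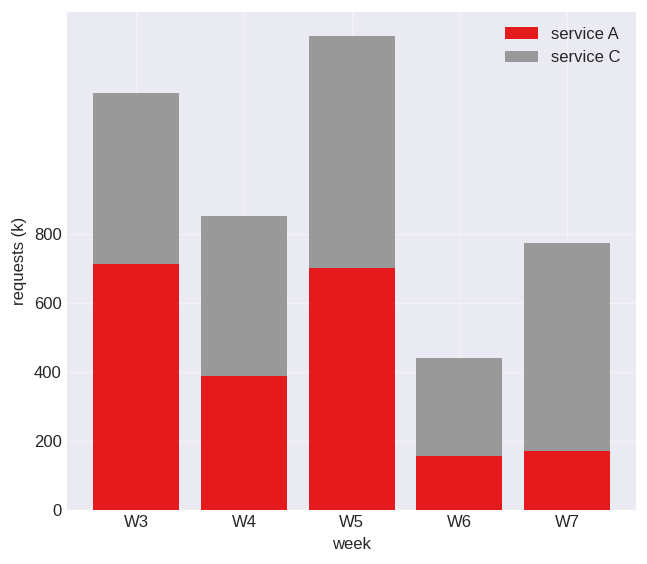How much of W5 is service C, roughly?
≈ 600

service C top ≈ 1400, bottom ≈ 800; segment ≈ 600.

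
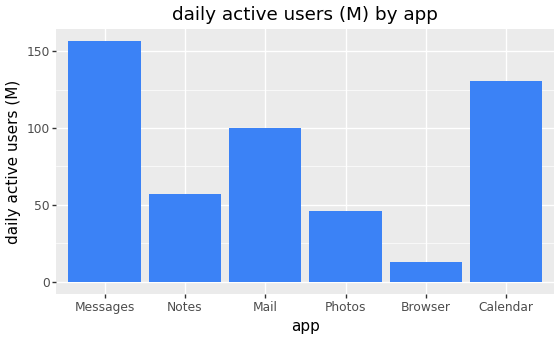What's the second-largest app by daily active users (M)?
Calendar

Top 3: Messages ≈ 160, Calendar ≈ 140, Mail ≈ 100.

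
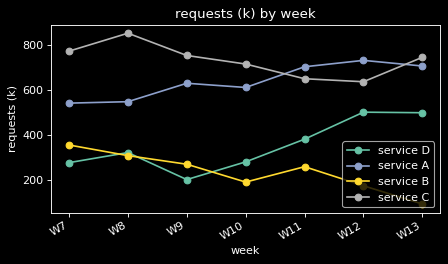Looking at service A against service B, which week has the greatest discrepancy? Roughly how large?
W13, ≈ 600 k

W13: service A ≈ 700, service B ≈ 100 → gap ≈ 600. Next-largest (W12) is only ≈ 500.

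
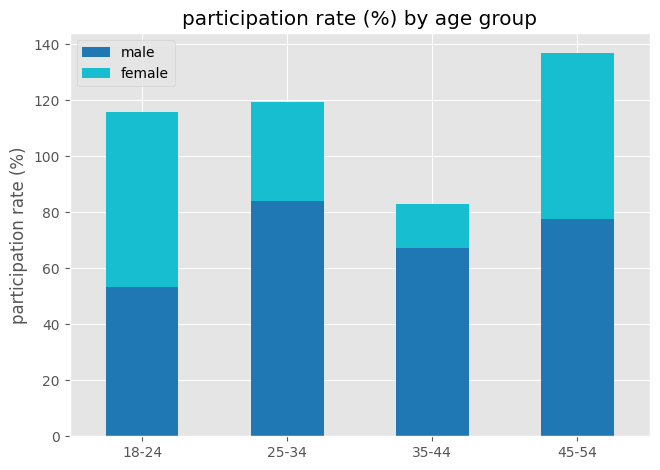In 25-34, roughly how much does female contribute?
≈ 40

female top ≈ 120, bottom ≈ 80; segment ≈ 40.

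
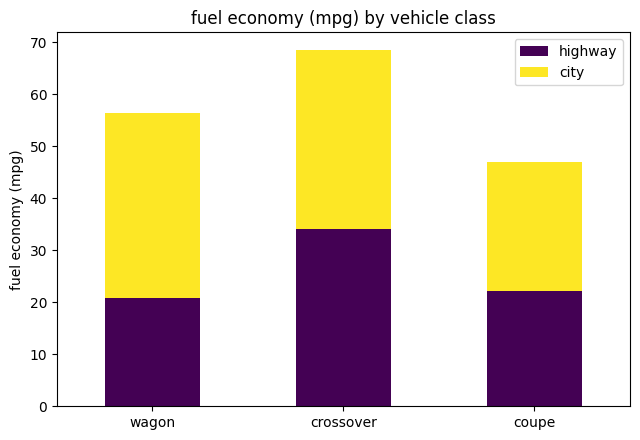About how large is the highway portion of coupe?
≈ 20

highway top ≈ 20, bottom ≈ 0; segment ≈ 20.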